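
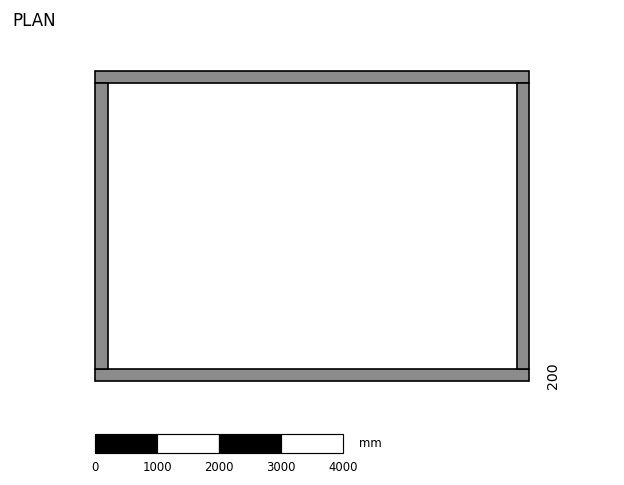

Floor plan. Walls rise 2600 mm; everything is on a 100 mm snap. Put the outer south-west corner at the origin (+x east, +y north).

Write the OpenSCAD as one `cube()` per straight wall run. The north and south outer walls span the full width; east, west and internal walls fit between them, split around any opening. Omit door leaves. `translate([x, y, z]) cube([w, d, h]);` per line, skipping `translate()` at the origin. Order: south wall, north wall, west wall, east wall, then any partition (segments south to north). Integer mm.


cube([7000, 200, 2600]);
translate([0, 4800, 0]) cube([7000, 200, 2600]);
translate([0, 200, 0]) cube([200, 4600, 2600]);
translate([6800, 200, 0]) cube([200, 4600, 2600]);


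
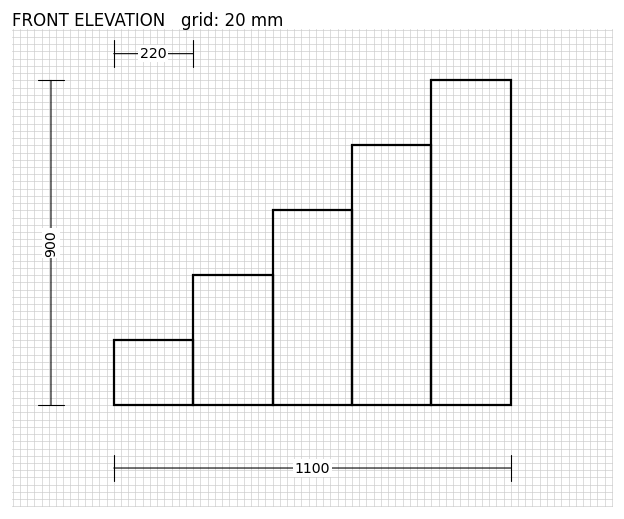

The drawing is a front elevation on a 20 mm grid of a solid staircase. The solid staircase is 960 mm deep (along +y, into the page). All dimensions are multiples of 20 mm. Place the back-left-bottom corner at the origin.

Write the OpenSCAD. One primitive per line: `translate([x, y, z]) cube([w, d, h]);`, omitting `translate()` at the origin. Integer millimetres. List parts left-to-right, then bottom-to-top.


cube([220, 960, 180]);
translate([220, 0, 0]) cube([220, 960, 360]);
translate([440, 0, 0]) cube([220, 960, 540]);
translate([660, 0, 0]) cube([220, 960, 720]);
translate([880, 0, 0]) cube([220, 960, 900]);


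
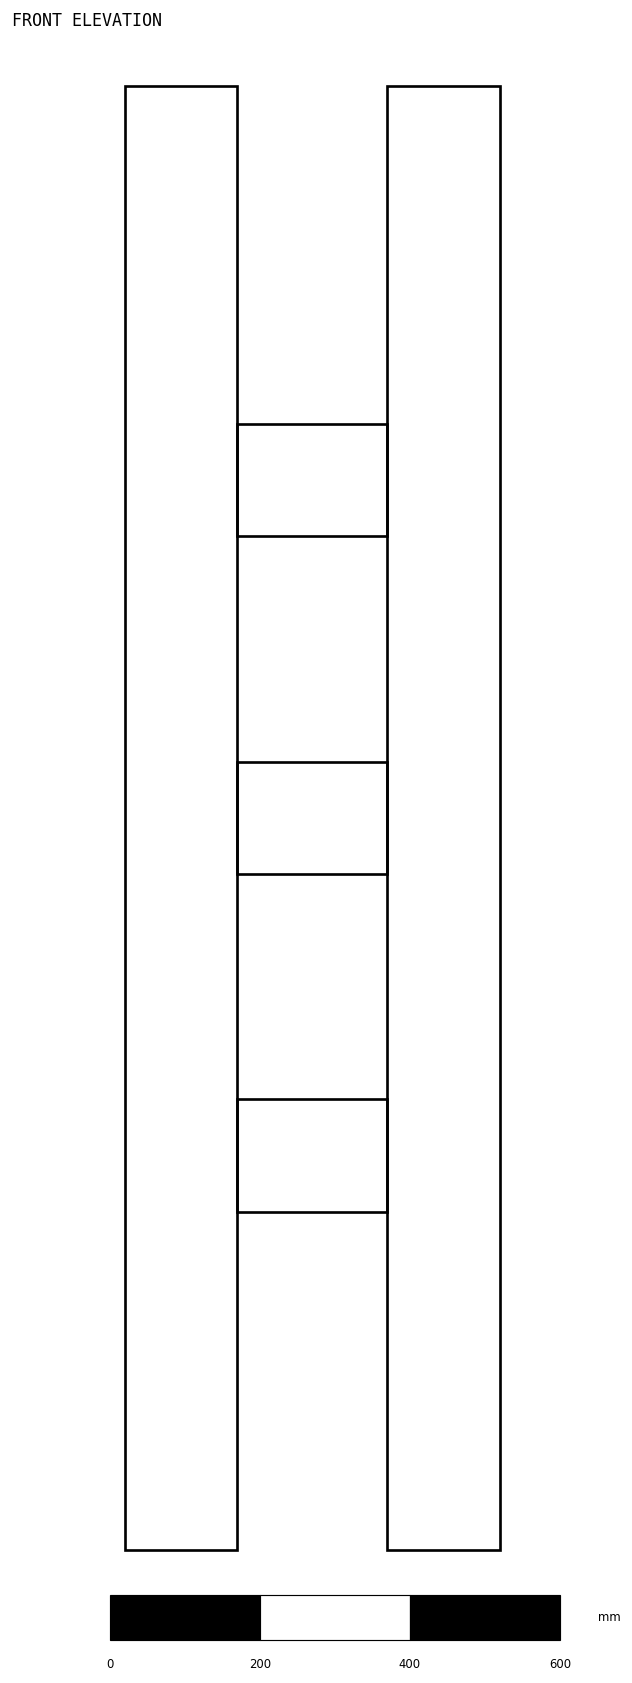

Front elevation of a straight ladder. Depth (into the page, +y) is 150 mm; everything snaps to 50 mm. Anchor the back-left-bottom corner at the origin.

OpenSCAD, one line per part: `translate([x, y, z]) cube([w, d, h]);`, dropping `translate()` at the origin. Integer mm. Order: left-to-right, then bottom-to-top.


cube([150, 150, 1950]);
translate([150, 0, 450]) cube([200, 150, 150]);
translate([150, 0, 900]) cube([200, 150, 150]);
translate([150, 0, 1350]) cube([200, 150, 150]);
translate([350, 0, 0]) cube([150, 150, 1950]);


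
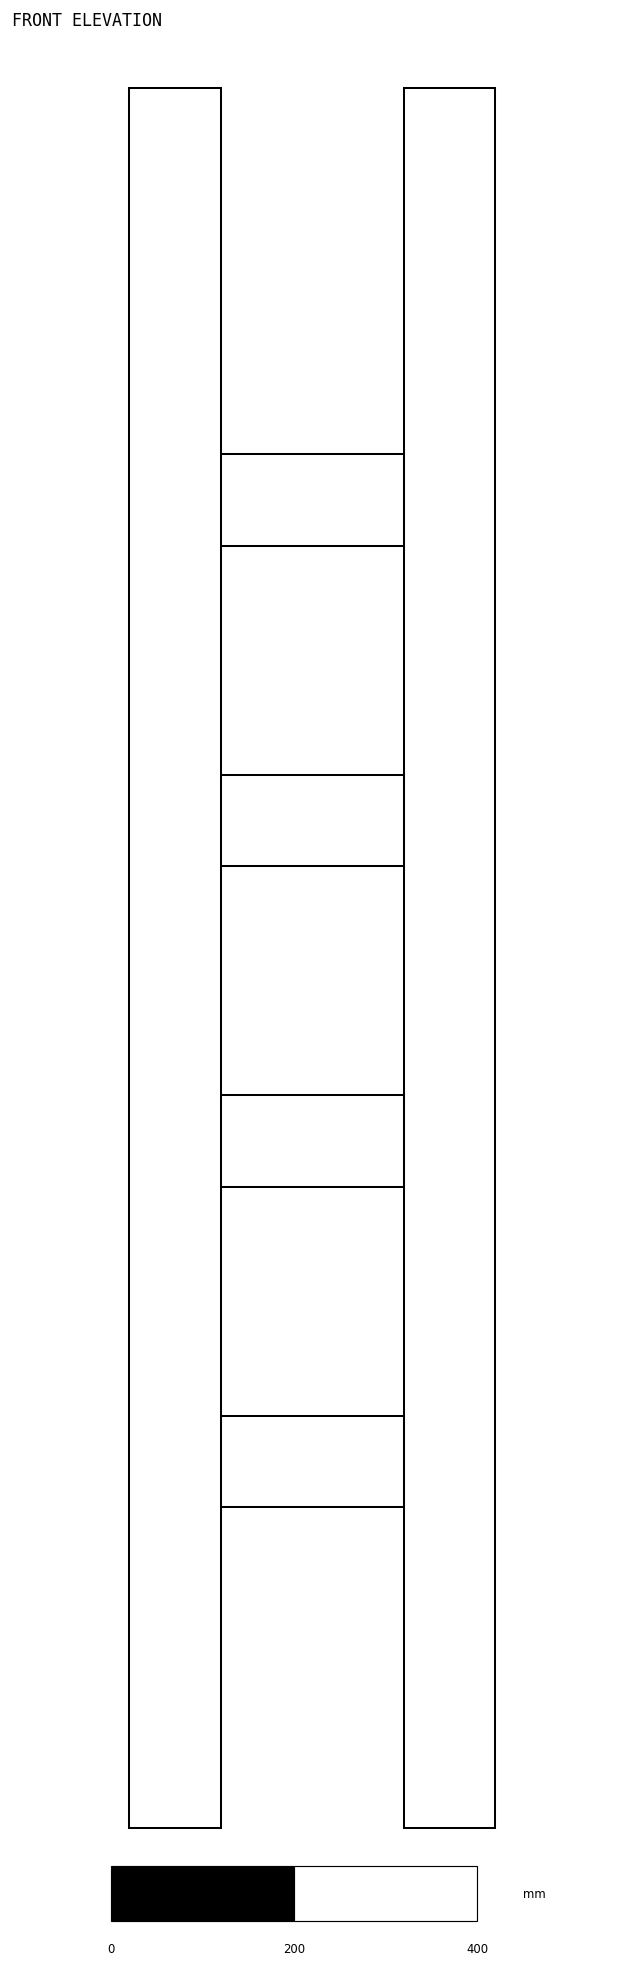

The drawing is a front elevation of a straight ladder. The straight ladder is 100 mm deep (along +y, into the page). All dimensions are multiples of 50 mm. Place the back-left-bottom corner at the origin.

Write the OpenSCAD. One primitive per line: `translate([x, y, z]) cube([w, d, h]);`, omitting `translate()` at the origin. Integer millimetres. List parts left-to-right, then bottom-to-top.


cube([100, 100, 1900]);
translate([100, 0, 350]) cube([200, 100, 100]);
translate([100, 0, 700]) cube([200, 100, 100]);
translate([100, 0, 1050]) cube([200, 100, 100]);
translate([100, 0, 1400]) cube([200, 100, 100]);
translate([300, 0, 0]) cube([100, 100, 1900]);


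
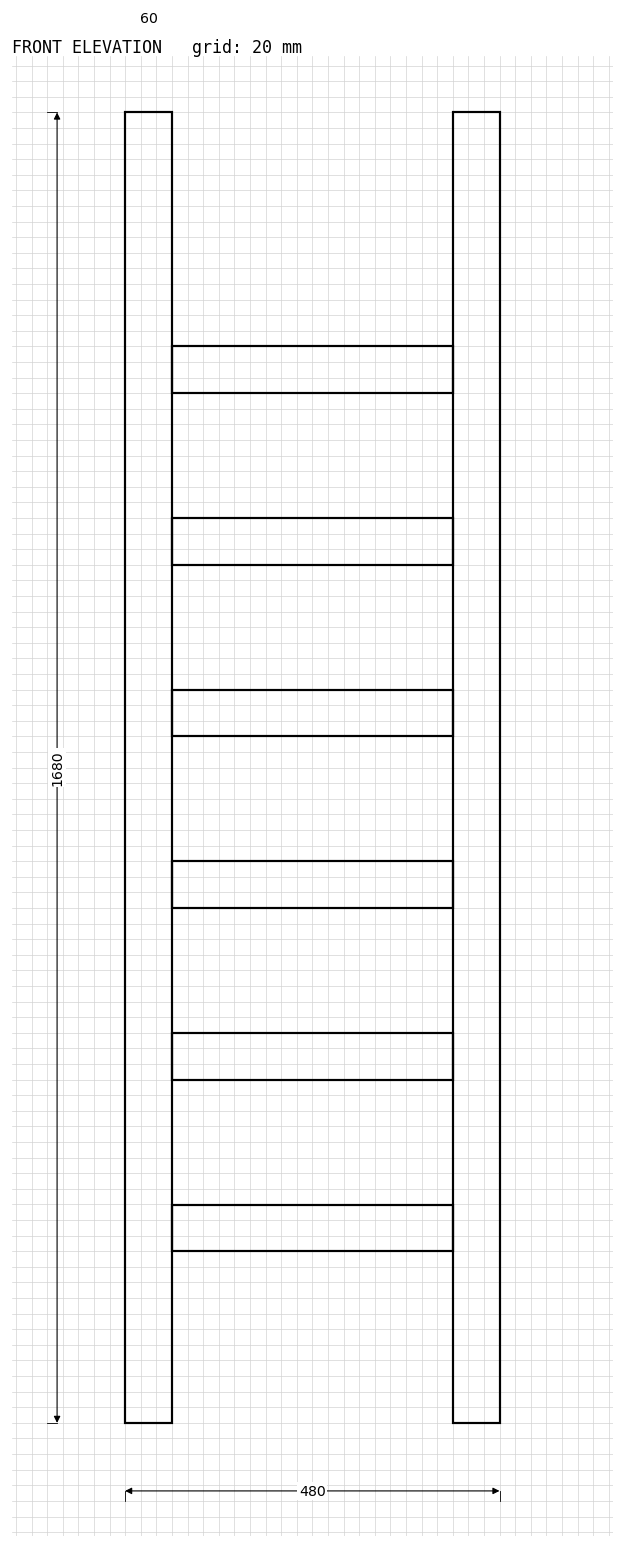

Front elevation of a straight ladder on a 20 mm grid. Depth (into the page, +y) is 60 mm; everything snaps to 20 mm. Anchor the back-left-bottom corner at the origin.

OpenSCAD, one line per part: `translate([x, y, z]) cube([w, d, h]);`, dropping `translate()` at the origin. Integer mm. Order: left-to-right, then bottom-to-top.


cube([60, 60, 1680]);
translate([60, 0, 220]) cube([360, 60, 60]);
translate([60, 0, 440]) cube([360, 60, 60]);
translate([60, 0, 660]) cube([360, 60, 60]);
translate([60, 0, 880]) cube([360, 60, 60]);
translate([60, 0, 1100]) cube([360, 60, 60]);
translate([60, 0, 1320]) cube([360, 60, 60]);
translate([420, 0, 0]) cube([60, 60, 1680]);


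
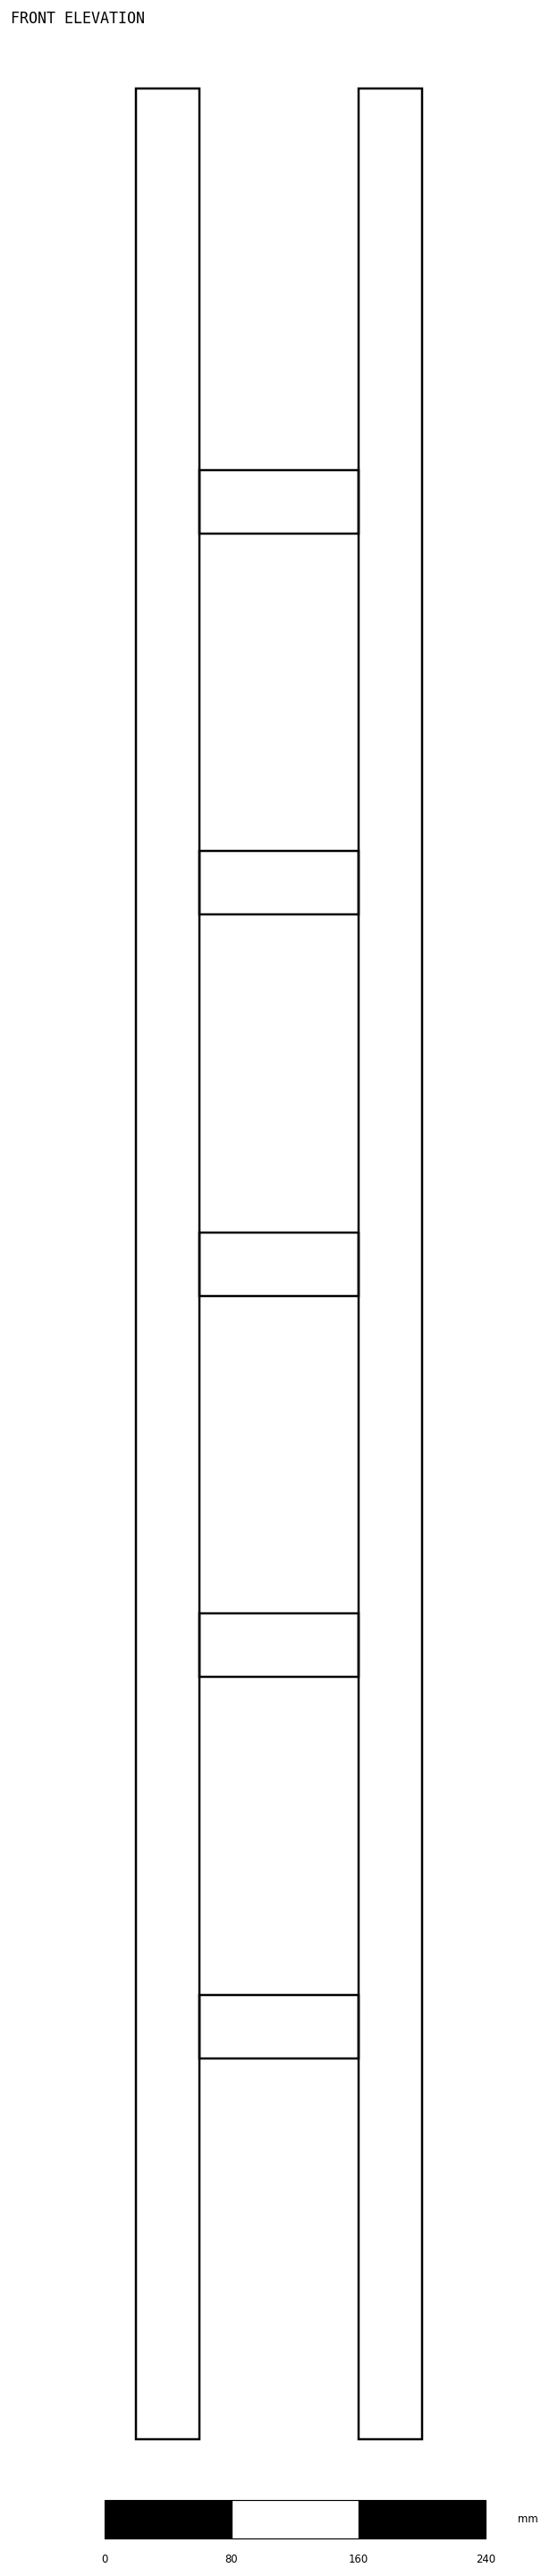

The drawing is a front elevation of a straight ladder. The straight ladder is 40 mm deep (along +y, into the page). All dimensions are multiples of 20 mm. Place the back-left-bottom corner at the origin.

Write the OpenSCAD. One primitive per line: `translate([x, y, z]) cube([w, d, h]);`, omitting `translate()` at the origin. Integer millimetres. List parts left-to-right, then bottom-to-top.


cube([40, 40, 1480]);
translate([40, 0, 240]) cube([100, 40, 40]);
translate([40, 0, 480]) cube([100, 40, 40]);
translate([40, 0, 720]) cube([100, 40, 40]);
translate([40, 0, 960]) cube([100, 40, 40]);
translate([40, 0, 1200]) cube([100, 40, 40]);
translate([140, 0, 0]) cube([40, 40, 1480]);


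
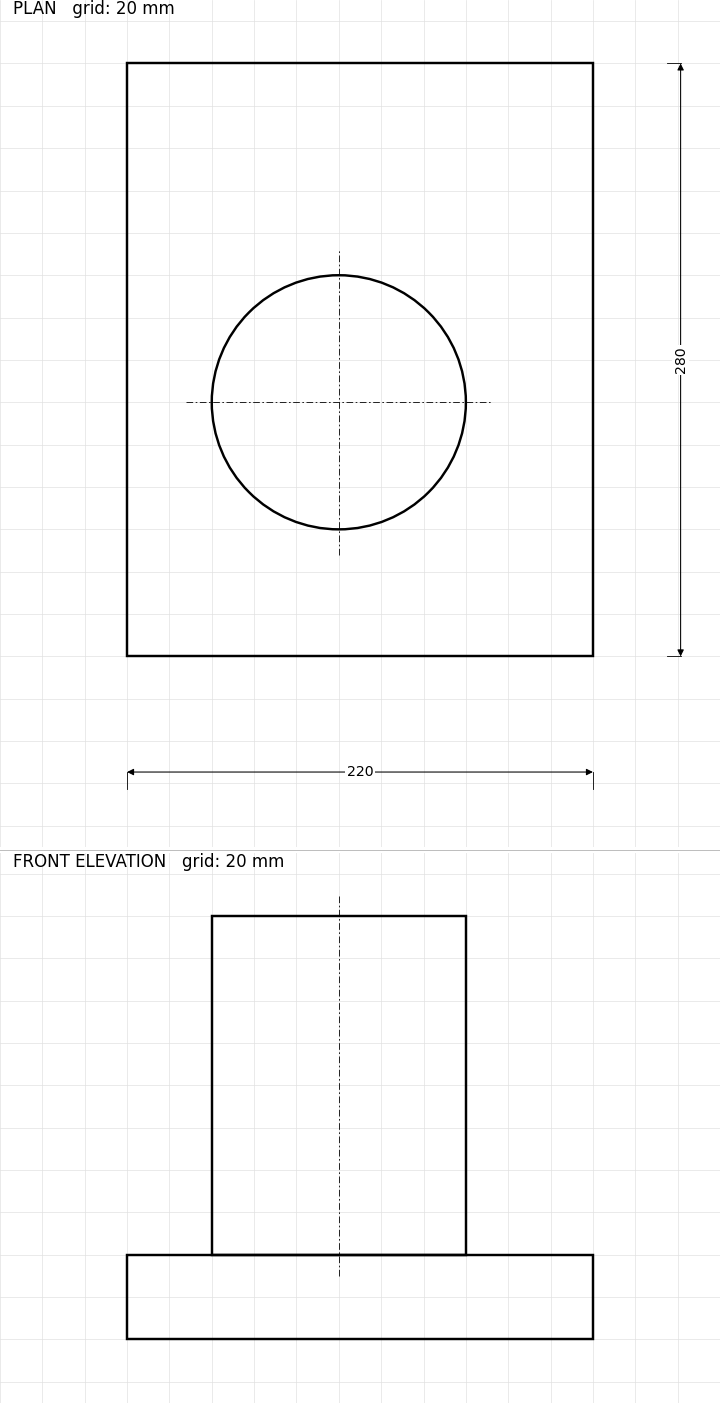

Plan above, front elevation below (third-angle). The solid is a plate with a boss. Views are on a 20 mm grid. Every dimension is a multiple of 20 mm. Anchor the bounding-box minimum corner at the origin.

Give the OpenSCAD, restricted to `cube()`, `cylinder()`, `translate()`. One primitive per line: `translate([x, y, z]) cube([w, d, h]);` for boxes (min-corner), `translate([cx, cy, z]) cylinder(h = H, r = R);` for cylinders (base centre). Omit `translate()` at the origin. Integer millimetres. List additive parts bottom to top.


cube([220, 280, 40]);
translate([100, 120, 40]) cylinder(h = 160, r = 60);


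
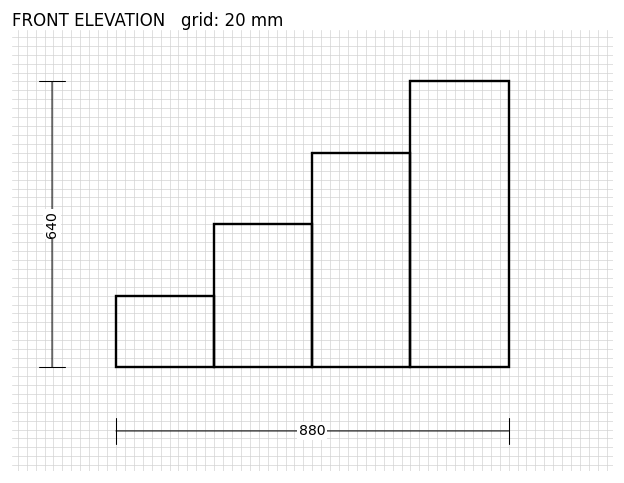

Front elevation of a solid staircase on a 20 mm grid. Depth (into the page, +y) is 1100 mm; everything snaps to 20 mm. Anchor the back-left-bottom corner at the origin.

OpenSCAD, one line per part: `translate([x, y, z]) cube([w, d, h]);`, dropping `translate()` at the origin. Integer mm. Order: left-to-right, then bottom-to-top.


cube([220, 1100, 160]);
translate([220, 0, 0]) cube([220, 1100, 320]);
translate([440, 0, 0]) cube([220, 1100, 480]);
translate([660, 0, 0]) cube([220, 1100, 640]);


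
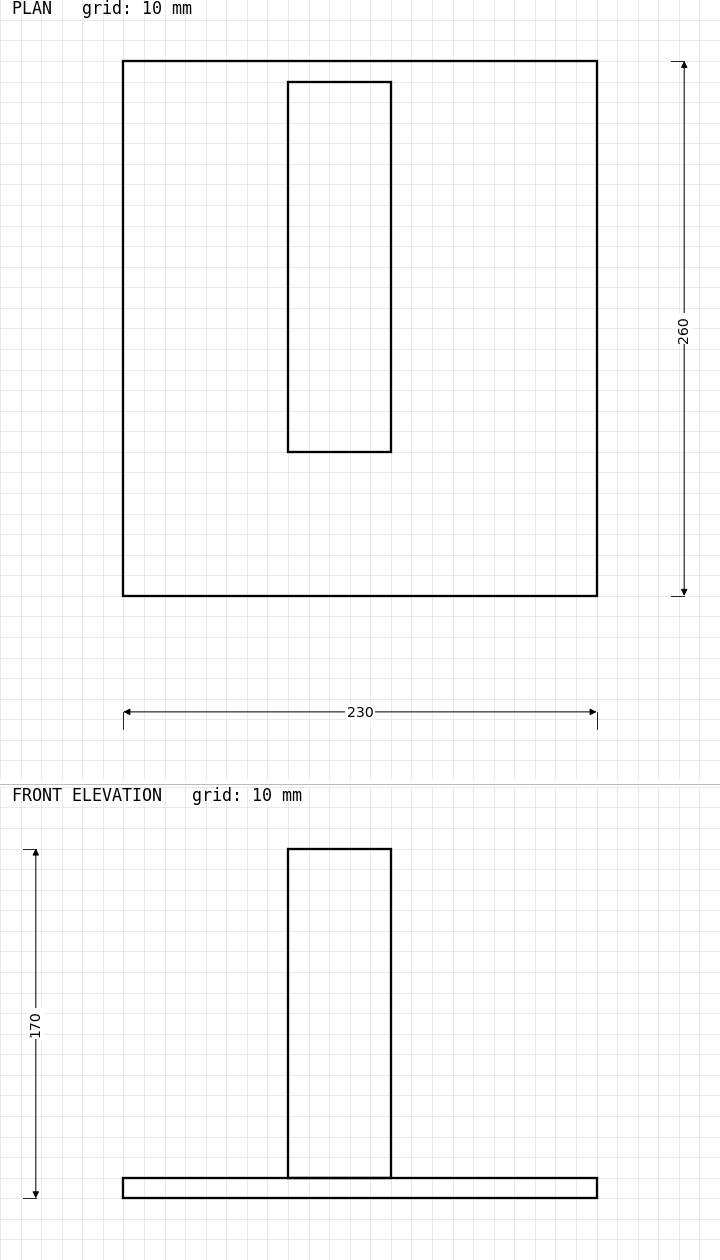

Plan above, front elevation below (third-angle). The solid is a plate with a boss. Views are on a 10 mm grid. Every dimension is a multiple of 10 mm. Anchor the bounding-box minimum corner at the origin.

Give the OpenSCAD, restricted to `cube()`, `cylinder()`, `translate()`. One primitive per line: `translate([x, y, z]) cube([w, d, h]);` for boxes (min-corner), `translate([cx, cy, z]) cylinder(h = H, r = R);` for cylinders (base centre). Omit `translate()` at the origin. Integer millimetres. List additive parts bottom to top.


cube([230, 260, 10]);
translate([80, 70, 10]) cube([50, 180, 160]);


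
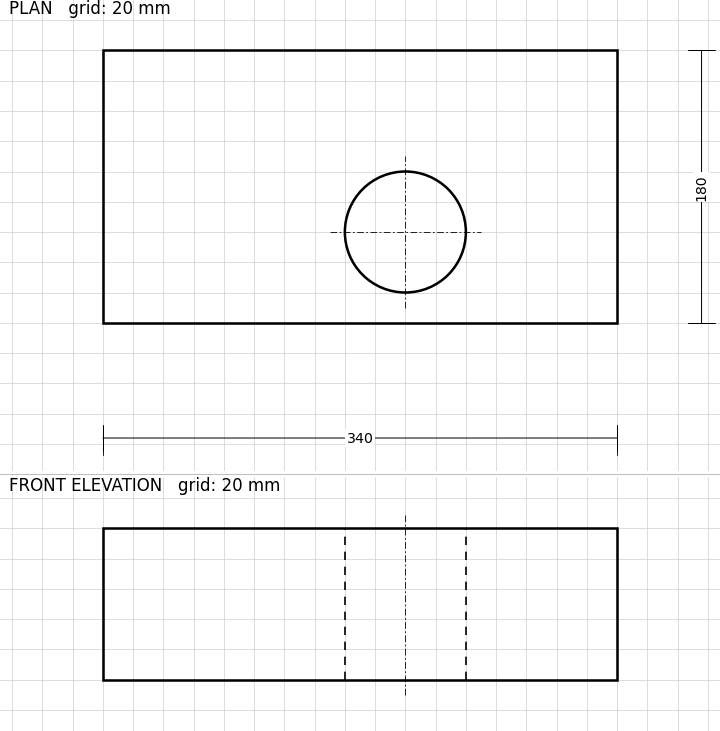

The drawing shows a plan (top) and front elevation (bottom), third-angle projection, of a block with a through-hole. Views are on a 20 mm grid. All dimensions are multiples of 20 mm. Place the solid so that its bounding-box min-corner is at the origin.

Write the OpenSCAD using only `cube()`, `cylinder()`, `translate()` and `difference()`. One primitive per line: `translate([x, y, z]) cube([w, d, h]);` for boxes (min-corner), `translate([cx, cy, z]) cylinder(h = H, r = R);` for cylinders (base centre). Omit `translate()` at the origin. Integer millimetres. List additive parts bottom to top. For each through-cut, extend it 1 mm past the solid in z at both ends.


difference() {
  cube([340, 180, 100]);
  translate([200, 60, -1]) cylinder(h = 102, r = 40);
}


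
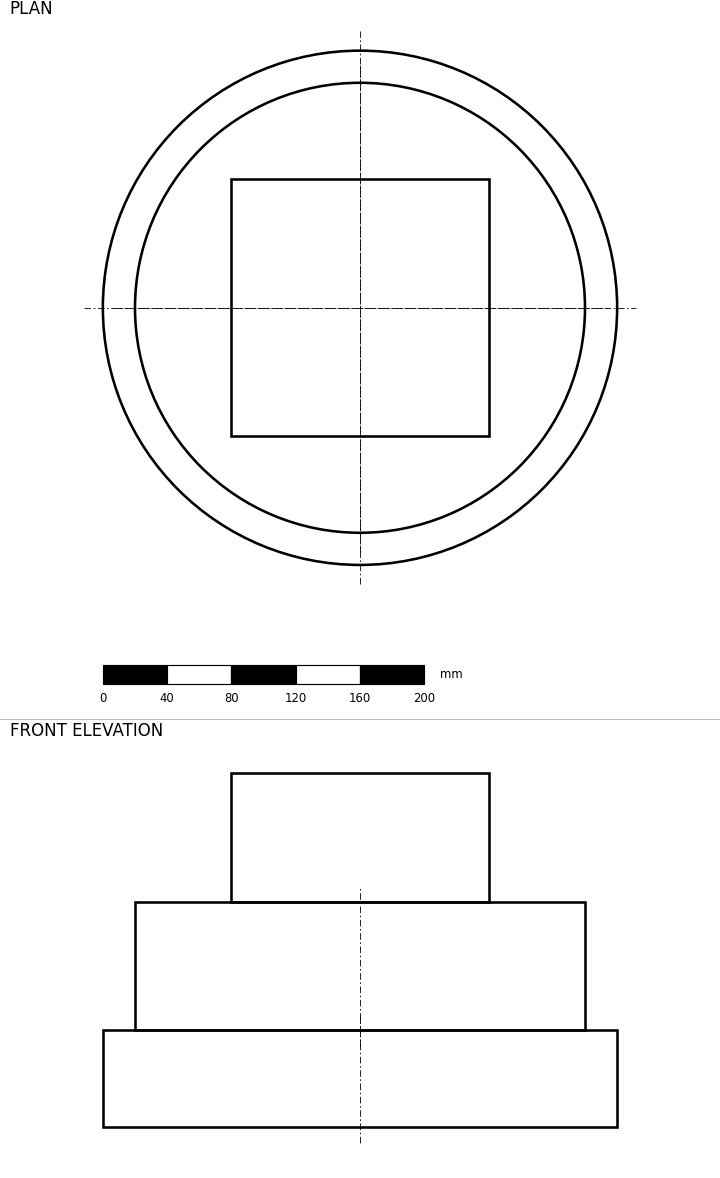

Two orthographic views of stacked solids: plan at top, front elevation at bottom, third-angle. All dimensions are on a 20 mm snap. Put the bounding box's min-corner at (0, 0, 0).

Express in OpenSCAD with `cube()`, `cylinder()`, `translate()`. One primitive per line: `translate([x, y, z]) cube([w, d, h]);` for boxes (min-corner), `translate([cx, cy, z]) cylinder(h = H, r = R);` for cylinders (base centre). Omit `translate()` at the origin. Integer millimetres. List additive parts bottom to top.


translate([160, 160, 0]) cylinder(h = 60, r = 160);
translate([160, 160, 60]) cylinder(h = 80, r = 140);
translate([80, 80, 140]) cube([160, 160, 80]);


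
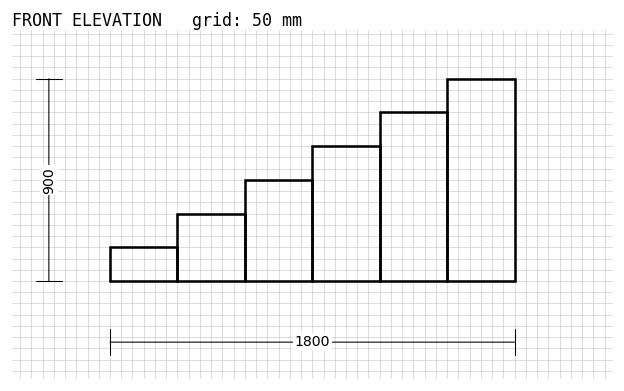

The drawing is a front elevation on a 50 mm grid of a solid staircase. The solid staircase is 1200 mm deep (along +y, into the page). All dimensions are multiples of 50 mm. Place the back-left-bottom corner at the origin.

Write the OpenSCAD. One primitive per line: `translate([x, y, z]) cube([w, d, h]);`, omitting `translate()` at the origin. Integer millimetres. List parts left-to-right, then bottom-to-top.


cube([300, 1200, 150]);
translate([300, 0, 0]) cube([300, 1200, 300]);
translate([600, 0, 0]) cube([300, 1200, 450]);
translate([900, 0, 0]) cube([300, 1200, 600]);
translate([1200, 0, 0]) cube([300, 1200, 750]);
translate([1500, 0, 0]) cube([300, 1200, 900]);


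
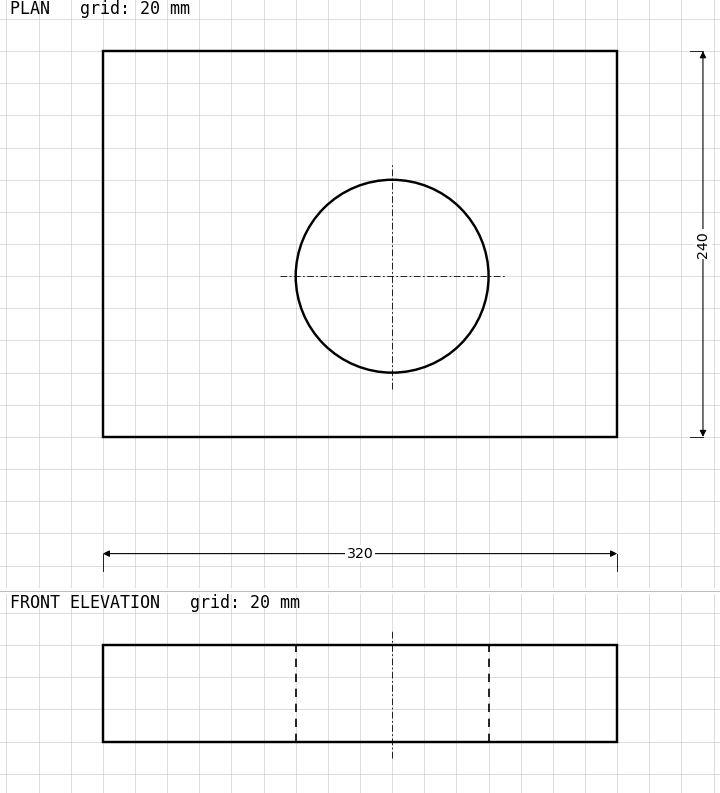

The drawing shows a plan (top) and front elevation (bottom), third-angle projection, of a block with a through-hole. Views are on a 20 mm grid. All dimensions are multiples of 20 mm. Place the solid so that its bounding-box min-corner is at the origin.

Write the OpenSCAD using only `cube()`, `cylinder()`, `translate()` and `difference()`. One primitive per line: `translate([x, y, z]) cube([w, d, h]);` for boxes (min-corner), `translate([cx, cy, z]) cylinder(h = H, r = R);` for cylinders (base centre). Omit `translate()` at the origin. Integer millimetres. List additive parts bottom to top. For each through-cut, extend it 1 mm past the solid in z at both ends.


difference() {
  cube([320, 240, 60]);
  translate([180, 100, -1]) cylinder(h = 62, r = 60);
}


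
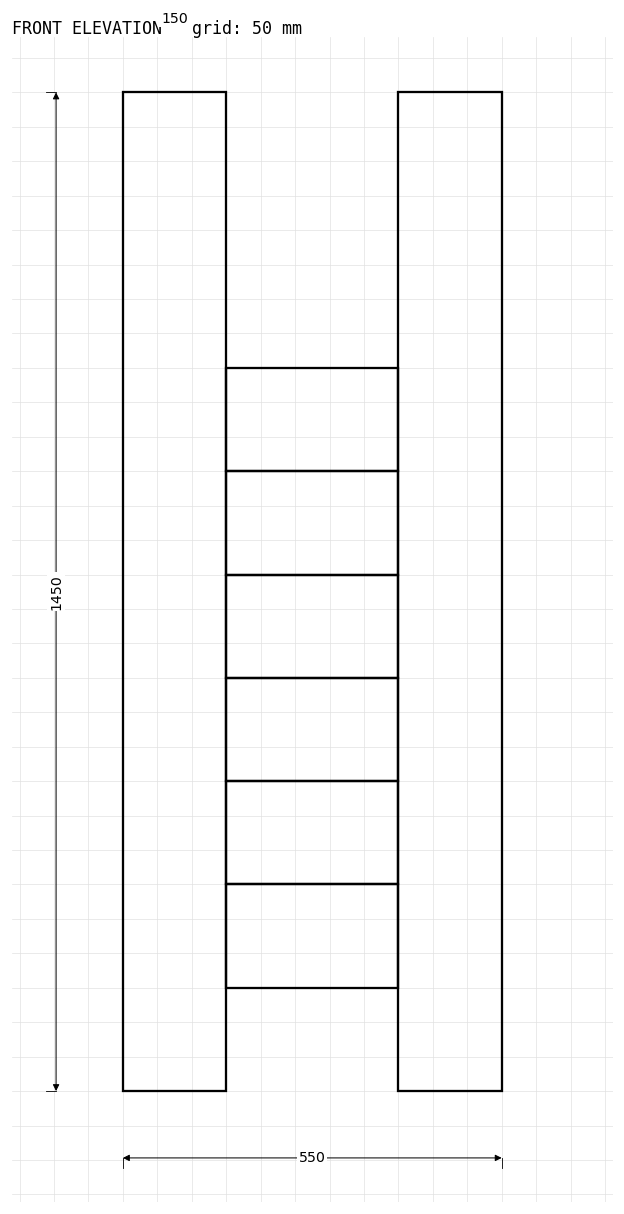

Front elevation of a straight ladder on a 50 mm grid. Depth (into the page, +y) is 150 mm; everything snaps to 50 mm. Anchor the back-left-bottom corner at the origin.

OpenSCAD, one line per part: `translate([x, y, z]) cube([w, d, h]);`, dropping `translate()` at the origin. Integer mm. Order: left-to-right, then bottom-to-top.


cube([150, 150, 1450]);
translate([150, 0, 150]) cube([250, 150, 150]);
translate([150, 0, 300]) cube([250, 150, 150]);
translate([150, 0, 450]) cube([250, 150, 150]);
translate([150, 0, 600]) cube([250, 150, 150]);
translate([150, 0, 750]) cube([250, 150, 150]);
translate([150, 0, 900]) cube([250, 150, 150]);
translate([400, 0, 0]) cube([150, 150, 1450]);


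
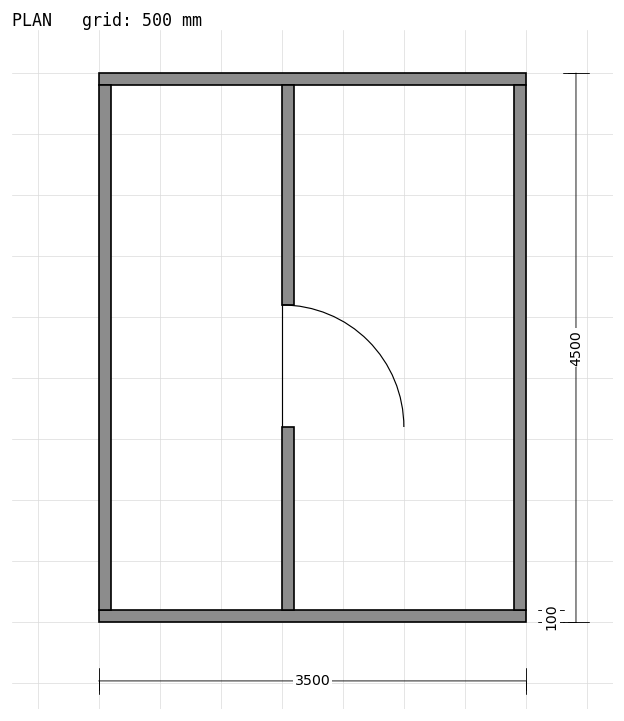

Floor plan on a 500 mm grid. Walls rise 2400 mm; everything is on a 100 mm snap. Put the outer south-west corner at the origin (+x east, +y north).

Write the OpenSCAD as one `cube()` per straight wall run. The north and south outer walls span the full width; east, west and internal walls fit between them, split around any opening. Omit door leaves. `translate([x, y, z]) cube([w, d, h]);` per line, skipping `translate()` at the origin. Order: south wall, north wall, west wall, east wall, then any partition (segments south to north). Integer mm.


cube([3500, 100, 2400]);
translate([0, 4400, 0]) cube([3500, 100, 2400]);
translate([0, 100, 0]) cube([100, 4300, 2400]);
translate([3400, 100, 0]) cube([100, 4300, 2400]);
translate([1500, 100, 0]) cube([100, 1500, 2400]);
translate([1500, 2600, 0]) cube([100, 1800, 2400]);


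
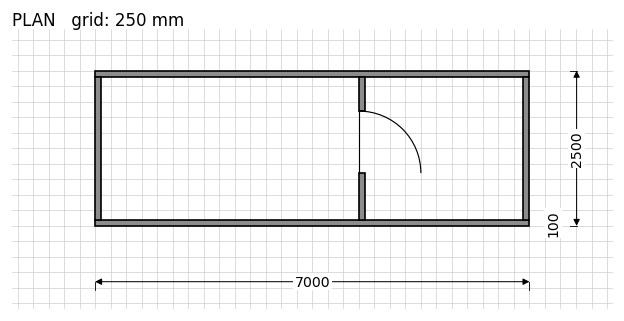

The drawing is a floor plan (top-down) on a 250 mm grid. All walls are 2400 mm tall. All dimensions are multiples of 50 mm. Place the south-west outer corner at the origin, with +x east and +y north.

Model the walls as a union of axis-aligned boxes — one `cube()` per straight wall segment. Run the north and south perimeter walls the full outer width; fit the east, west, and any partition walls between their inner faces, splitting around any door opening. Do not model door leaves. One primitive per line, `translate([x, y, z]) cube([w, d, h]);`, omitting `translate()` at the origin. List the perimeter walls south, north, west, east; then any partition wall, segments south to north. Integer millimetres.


cube([7000, 100, 2400]);
translate([0, 2400, 0]) cube([7000, 100, 2400]);
translate([0, 100, 0]) cube([100, 2300, 2400]);
translate([6900, 100, 0]) cube([100, 2300, 2400]);
translate([4250, 100, 0]) cube([100, 750, 2400]);
translate([4250, 1850, 0]) cube([100, 550, 2400]);


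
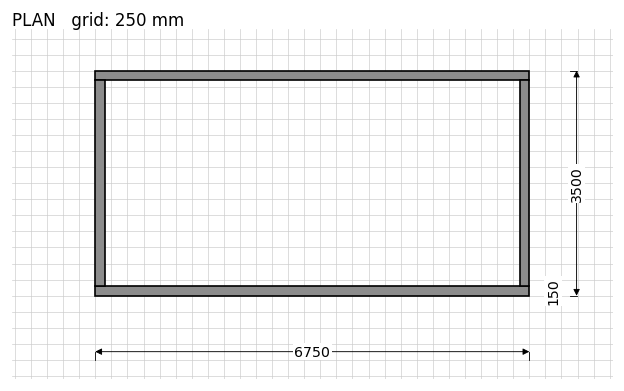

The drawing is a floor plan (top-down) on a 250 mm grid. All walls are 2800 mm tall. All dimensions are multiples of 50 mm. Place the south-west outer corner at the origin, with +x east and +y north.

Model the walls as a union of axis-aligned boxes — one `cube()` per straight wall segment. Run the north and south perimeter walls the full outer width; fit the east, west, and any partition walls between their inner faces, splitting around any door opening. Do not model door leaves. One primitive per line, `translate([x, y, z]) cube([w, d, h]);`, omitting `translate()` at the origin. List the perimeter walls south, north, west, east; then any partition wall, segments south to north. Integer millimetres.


cube([6750, 150, 2800]);
translate([0, 3350, 0]) cube([6750, 150, 2800]);
translate([0, 150, 0]) cube([150, 3200, 2800]);
translate([6600, 150, 0]) cube([150, 3200, 2800]);


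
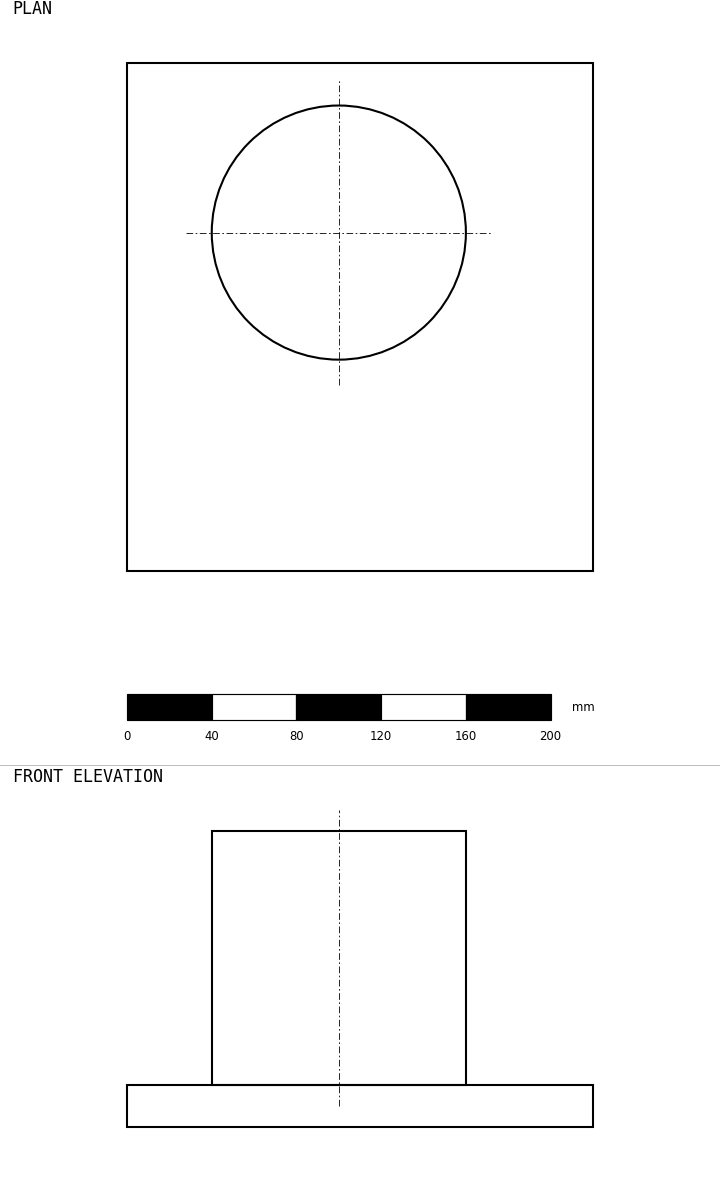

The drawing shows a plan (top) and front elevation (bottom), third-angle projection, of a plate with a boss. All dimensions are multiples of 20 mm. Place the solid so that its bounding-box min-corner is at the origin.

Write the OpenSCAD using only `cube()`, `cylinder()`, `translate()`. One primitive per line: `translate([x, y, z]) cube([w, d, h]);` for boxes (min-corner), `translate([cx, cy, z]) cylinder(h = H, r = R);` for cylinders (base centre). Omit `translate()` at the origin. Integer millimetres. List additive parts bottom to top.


cube([220, 240, 20]);
translate([100, 160, 20]) cylinder(h = 120, r = 60);


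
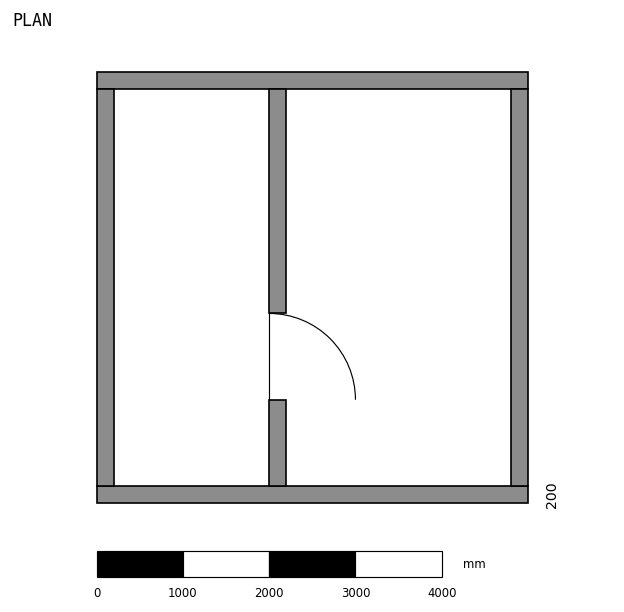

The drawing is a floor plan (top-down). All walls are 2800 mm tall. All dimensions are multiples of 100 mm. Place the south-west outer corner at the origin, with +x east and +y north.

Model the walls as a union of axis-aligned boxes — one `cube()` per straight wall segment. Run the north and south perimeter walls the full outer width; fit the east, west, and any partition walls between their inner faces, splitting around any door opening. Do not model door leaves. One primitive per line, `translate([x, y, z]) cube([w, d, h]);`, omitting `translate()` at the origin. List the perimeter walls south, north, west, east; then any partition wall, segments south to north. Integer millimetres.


cube([5000, 200, 2800]);
translate([0, 4800, 0]) cube([5000, 200, 2800]);
translate([0, 200, 0]) cube([200, 4600, 2800]);
translate([4800, 200, 0]) cube([200, 4600, 2800]);
translate([2000, 200, 0]) cube([200, 1000, 2800]);
translate([2000, 2200, 0]) cube([200, 2600, 2800]);


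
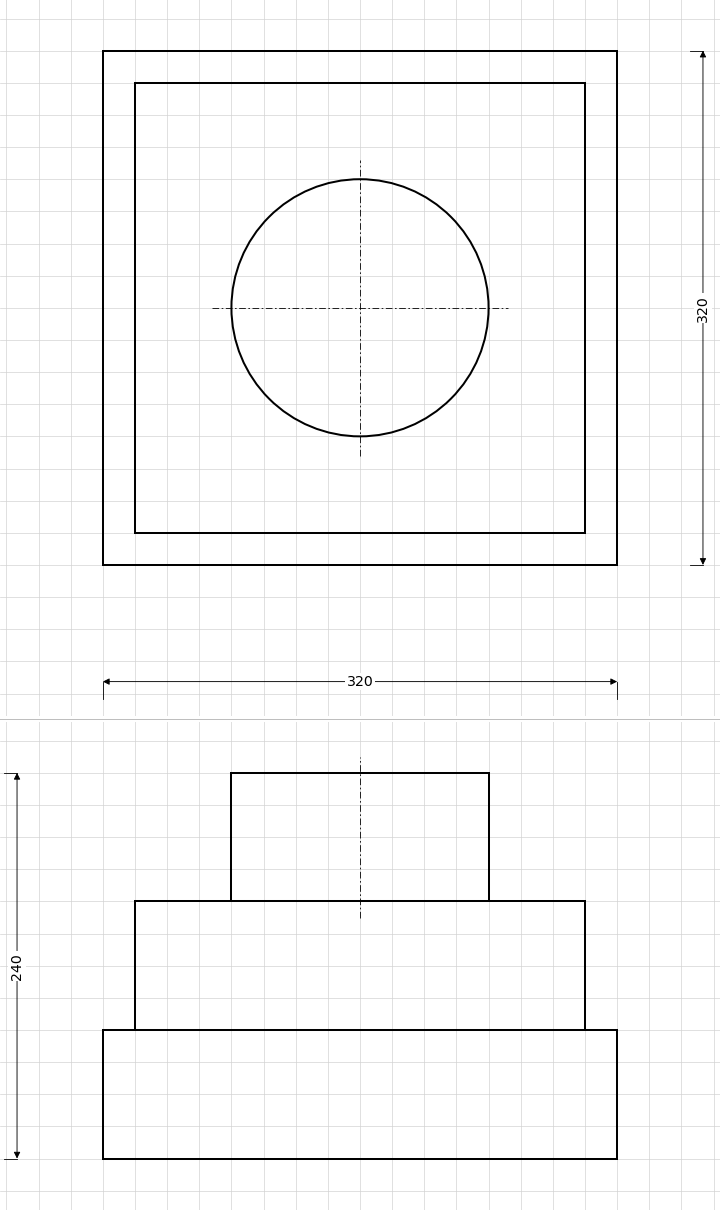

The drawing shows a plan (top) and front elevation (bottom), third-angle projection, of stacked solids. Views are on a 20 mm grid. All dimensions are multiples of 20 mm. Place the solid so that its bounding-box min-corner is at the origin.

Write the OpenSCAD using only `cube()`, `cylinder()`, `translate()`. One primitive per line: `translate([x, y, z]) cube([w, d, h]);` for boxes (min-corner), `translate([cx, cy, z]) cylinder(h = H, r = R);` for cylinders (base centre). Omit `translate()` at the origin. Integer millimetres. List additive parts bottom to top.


cube([320, 320, 80]);
translate([20, 20, 80]) cube([280, 280, 80]);
translate([160, 160, 160]) cylinder(h = 80, r = 80);


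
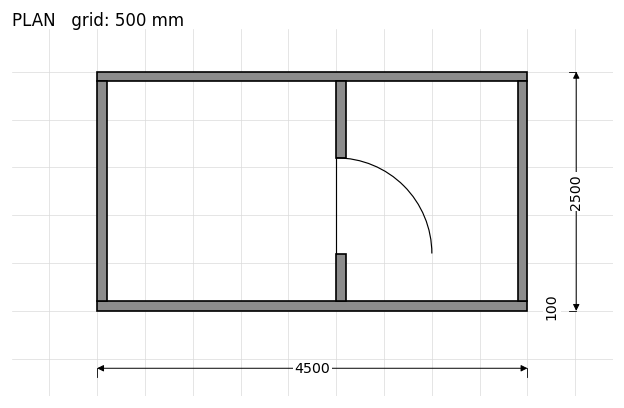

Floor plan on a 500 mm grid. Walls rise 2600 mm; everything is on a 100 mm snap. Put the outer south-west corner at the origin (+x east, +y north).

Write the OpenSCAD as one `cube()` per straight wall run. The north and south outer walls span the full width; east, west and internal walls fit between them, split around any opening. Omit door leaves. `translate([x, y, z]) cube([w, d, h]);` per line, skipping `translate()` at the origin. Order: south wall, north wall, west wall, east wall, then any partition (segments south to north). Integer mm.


cube([4500, 100, 2600]);
translate([0, 2400, 0]) cube([4500, 100, 2600]);
translate([0, 100, 0]) cube([100, 2300, 2600]);
translate([4400, 100, 0]) cube([100, 2300, 2600]);
translate([2500, 100, 0]) cube([100, 500, 2600]);
translate([2500, 1600, 0]) cube([100, 800, 2600]);


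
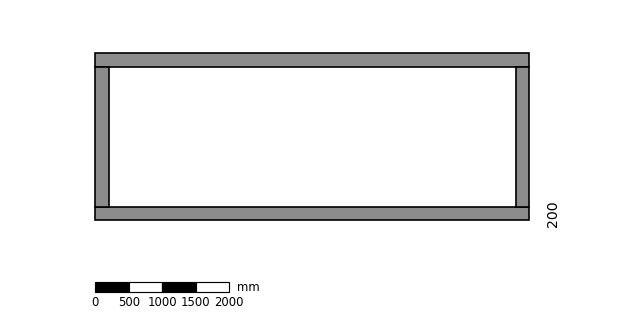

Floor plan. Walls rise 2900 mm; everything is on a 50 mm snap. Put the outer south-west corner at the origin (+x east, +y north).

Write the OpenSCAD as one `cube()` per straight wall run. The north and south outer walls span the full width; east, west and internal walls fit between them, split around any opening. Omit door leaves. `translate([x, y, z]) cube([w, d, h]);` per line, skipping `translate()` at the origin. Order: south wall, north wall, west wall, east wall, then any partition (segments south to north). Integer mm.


cube([6500, 200, 2900]);
translate([0, 2300, 0]) cube([6500, 200, 2900]);
translate([0, 200, 0]) cube([200, 2100, 2900]);
translate([6300, 200, 0]) cube([200, 2100, 2900]);


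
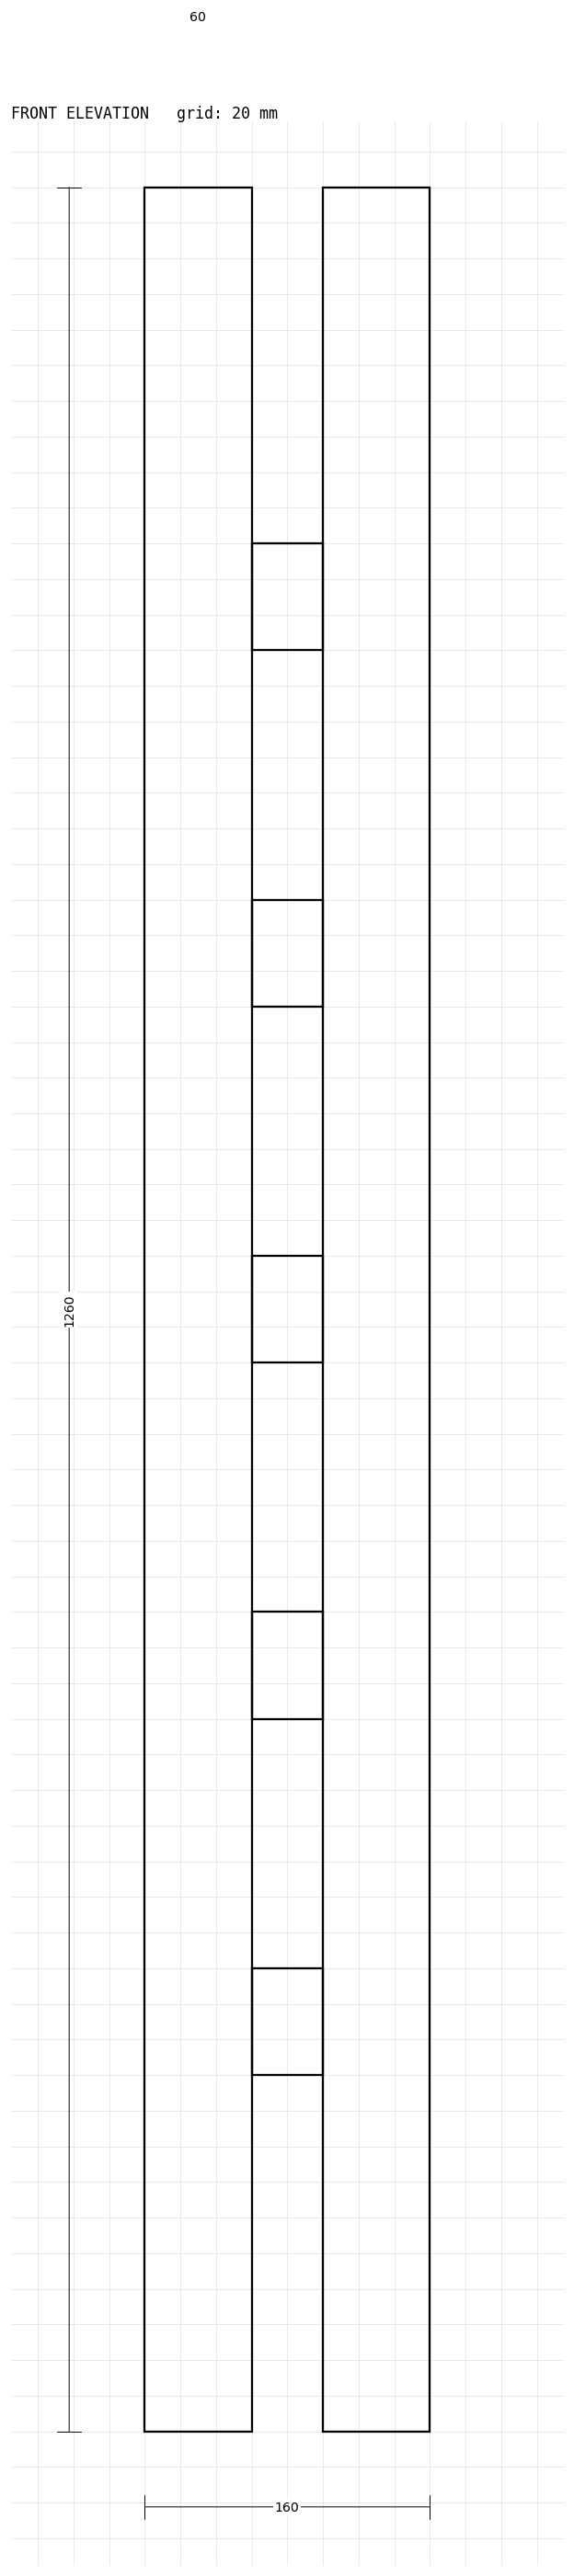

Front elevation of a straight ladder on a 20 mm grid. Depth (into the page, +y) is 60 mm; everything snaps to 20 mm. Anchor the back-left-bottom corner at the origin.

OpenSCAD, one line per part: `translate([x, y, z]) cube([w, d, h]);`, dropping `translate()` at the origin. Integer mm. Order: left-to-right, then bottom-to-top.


cube([60, 60, 1260]);
translate([60, 0, 200]) cube([40, 60, 60]);
translate([60, 0, 400]) cube([40, 60, 60]);
translate([60, 0, 600]) cube([40, 60, 60]);
translate([60, 0, 800]) cube([40, 60, 60]);
translate([60, 0, 1000]) cube([40, 60, 60]);
translate([100, 0, 0]) cube([60, 60, 1260]);


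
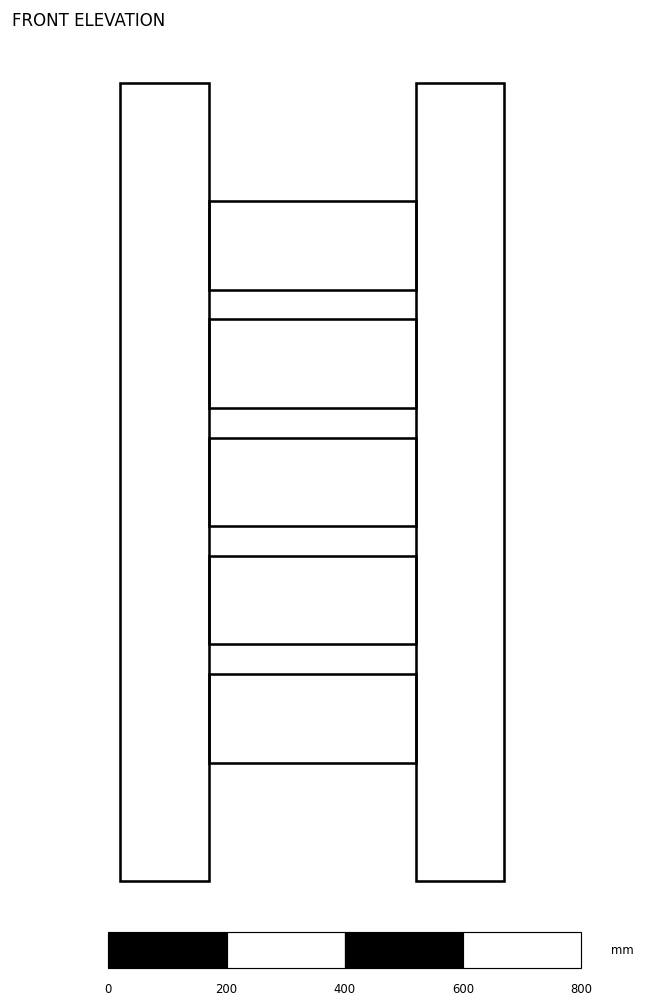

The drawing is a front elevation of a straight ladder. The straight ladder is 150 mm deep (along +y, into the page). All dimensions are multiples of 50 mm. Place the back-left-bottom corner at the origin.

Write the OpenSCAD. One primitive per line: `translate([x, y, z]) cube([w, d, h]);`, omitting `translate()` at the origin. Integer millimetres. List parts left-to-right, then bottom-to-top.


cube([150, 150, 1350]);
translate([150, 0, 200]) cube([350, 150, 150]);
translate([150, 0, 400]) cube([350, 150, 150]);
translate([150, 0, 600]) cube([350, 150, 150]);
translate([150, 0, 800]) cube([350, 150, 150]);
translate([150, 0, 1000]) cube([350, 150, 150]);
translate([500, 0, 0]) cube([150, 150, 1350]);


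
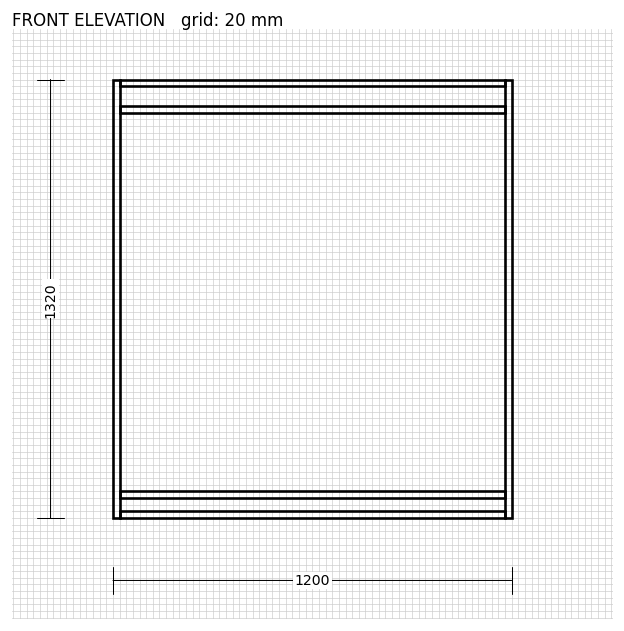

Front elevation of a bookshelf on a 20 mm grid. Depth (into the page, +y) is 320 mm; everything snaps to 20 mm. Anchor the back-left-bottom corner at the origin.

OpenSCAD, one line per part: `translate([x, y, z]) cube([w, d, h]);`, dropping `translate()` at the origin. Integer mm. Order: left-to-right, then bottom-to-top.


cube([20, 320, 1320]);
translate([20, 0, 0]) cube([1160, 320, 20]);
translate([20, 0, 60]) cube([1160, 320, 20]);
translate([20, 0, 1220]) cube([1160, 320, 20]);
translate([20, 0, 1300]) cube([1160, 320, 20]);
translate([1180, 0, 0]) cube([20, 320, 1320]);


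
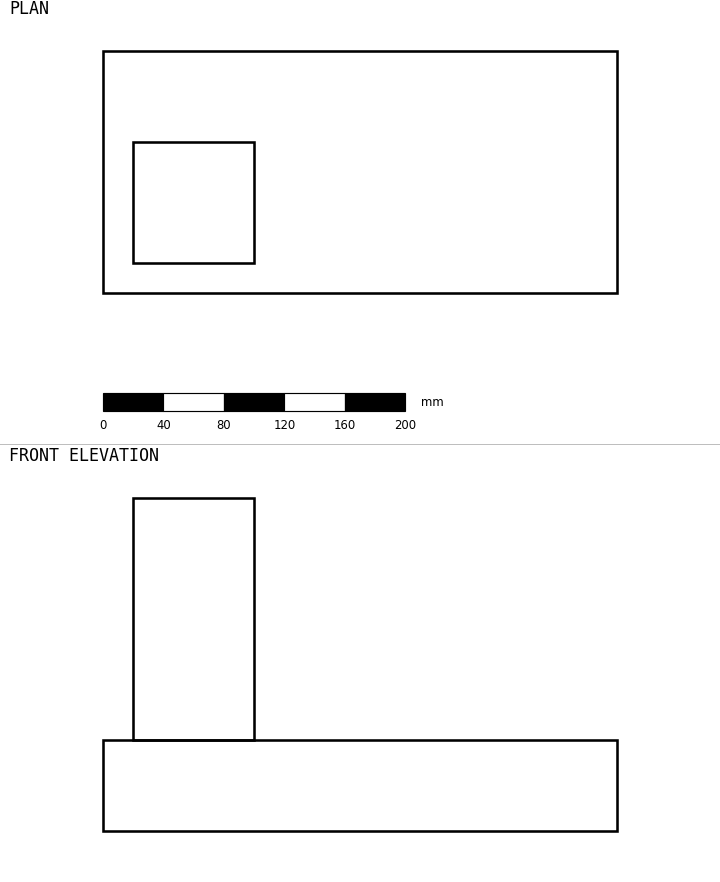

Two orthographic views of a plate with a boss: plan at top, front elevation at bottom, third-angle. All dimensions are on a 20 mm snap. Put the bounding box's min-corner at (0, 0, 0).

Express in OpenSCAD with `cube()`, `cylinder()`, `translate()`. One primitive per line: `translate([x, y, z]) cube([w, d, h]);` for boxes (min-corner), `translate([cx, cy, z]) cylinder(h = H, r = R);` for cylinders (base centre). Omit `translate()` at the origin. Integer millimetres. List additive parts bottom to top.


cube([340, 160, 60]);
translate([20, 20, 60]) cube([80, 80, 160]);


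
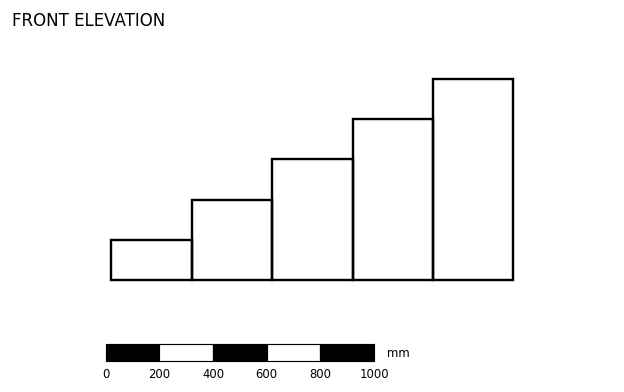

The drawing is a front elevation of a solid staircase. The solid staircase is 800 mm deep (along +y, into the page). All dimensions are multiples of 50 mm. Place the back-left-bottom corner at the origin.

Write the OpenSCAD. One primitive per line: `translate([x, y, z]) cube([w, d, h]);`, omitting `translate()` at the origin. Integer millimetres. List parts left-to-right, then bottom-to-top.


cube([300, 800, 150]);
translate([300, 0, 0]) cube([300, 800, 300]);
translate([600, 0, 0]) cube([300, 800, 450]);
translate([900, 0, 0]) cube([300, 800, 600]);
translate([1200, 0, 0]) cube([300, 800, 750]);


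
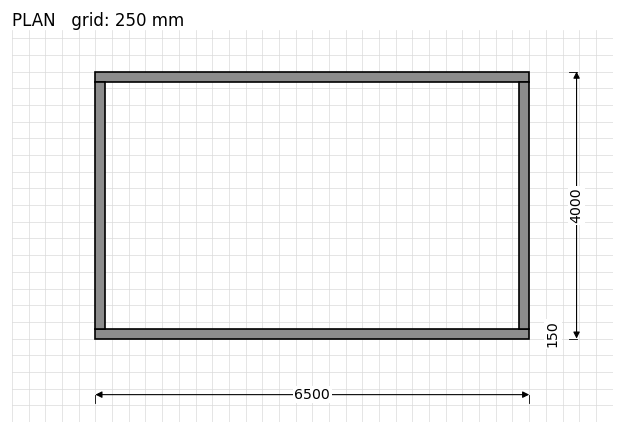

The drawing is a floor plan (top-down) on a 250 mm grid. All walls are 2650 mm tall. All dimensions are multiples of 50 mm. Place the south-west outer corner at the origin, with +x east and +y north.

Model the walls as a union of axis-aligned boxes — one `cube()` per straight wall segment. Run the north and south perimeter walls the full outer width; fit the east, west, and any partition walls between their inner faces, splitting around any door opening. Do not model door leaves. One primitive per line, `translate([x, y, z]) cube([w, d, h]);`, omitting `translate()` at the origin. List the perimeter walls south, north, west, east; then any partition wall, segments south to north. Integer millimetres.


cube([6500, 150, 2650]);
translate([0, 3850, 0]) cube([6500, 150, 2650]);
translate([0, 150, 0]) cube([150, 3700, 2650]);
translate([6350, 150, 0]) cube([150, 3700, 2650]);


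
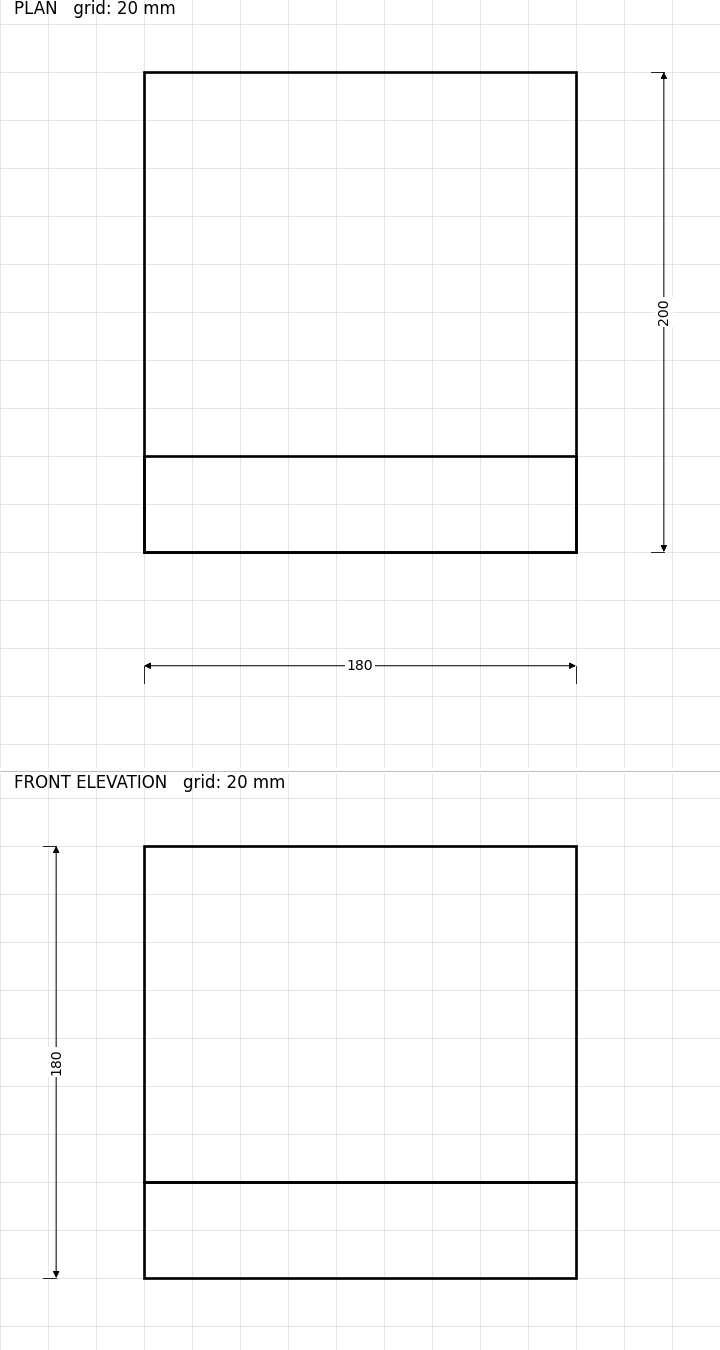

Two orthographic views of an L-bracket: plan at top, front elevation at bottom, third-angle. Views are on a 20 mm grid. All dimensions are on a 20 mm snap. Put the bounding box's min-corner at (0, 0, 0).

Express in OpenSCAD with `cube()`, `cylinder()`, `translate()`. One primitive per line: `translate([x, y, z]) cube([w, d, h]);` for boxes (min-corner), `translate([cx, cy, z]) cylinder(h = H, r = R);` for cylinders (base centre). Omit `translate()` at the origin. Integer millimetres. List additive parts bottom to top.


cube([180, 200, 40]);
translate([0, 0, 40]) cube([180, 40, 140]);


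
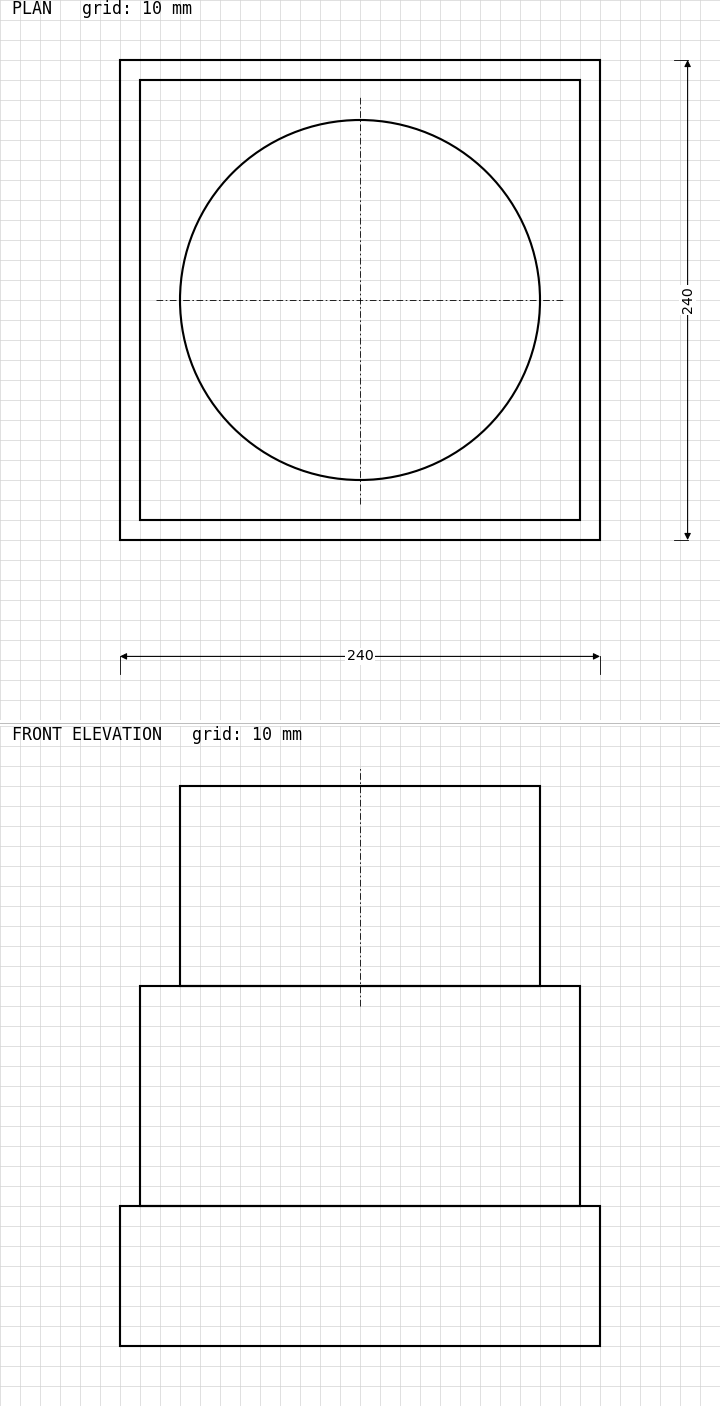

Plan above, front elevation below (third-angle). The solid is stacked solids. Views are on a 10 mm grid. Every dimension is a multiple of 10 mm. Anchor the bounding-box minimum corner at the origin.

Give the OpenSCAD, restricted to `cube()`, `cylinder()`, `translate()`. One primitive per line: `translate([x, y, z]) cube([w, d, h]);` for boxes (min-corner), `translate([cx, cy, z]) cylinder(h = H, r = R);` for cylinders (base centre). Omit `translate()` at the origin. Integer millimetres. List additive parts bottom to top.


cube([240, 240, 70]);
translate([10, 10, 70]) cube([220, 220, 110]);
translate([120, 120, 180]) cylinder(h = 100, r = 90);


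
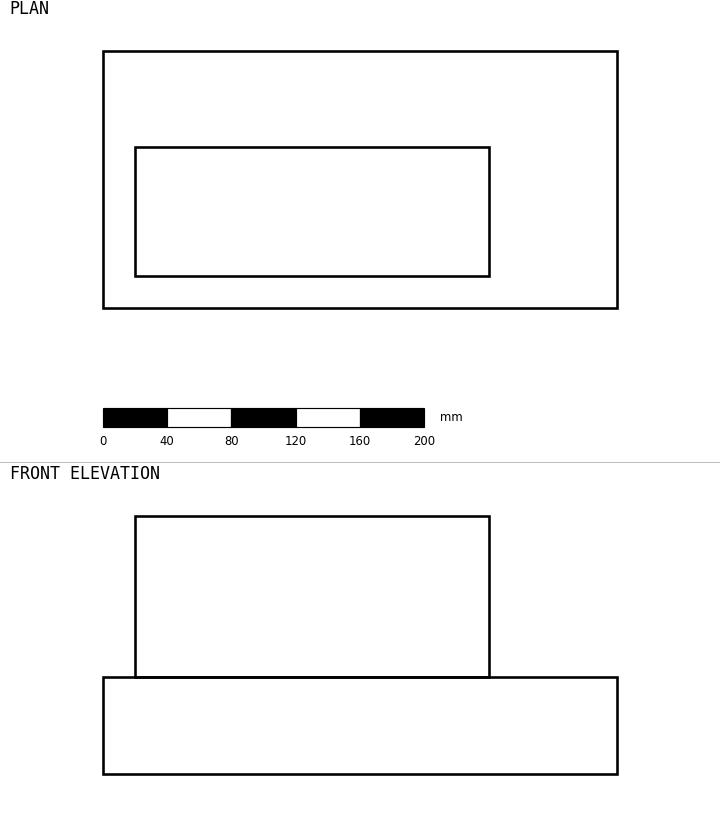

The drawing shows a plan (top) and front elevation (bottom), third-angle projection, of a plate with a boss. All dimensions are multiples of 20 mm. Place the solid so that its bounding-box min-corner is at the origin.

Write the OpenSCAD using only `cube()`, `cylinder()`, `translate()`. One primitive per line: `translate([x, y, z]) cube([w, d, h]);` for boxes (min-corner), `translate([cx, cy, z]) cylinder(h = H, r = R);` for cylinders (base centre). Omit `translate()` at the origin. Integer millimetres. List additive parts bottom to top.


cube([320, 160, 60]);
translate([20, 20, 60]) cube([220, 80, 100]);


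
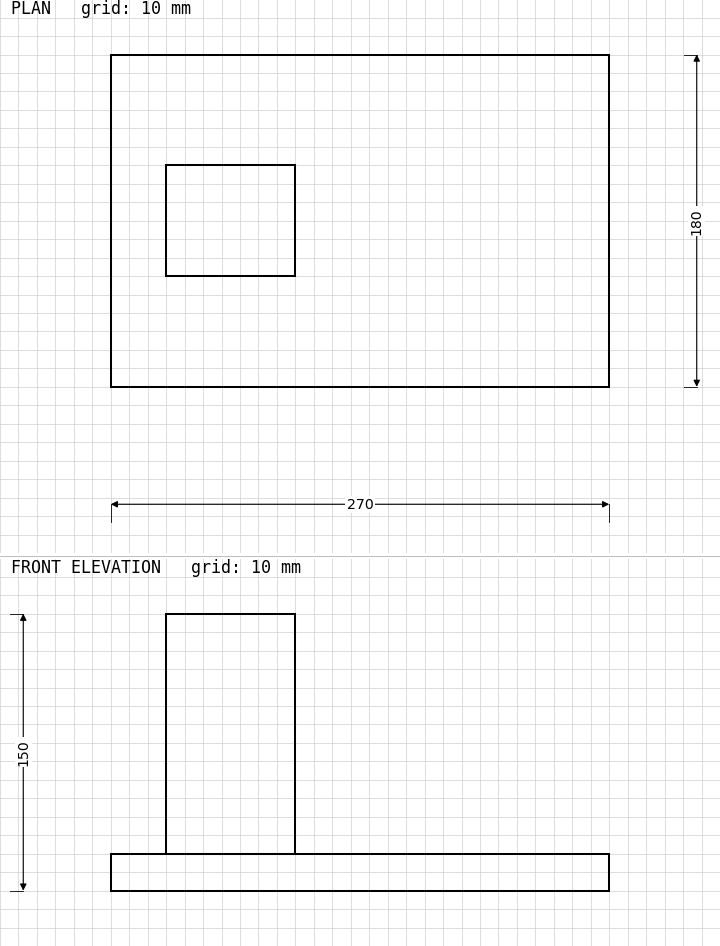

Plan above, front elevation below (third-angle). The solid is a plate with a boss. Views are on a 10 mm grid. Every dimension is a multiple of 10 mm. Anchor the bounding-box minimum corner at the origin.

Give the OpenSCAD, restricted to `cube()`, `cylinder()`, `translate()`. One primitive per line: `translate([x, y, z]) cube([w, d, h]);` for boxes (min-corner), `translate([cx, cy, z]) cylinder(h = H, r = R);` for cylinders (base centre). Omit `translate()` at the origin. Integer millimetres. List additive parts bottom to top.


cube([270, 180, 20]);
translate([30, 60, 20]) cube([70, 60, 130]);


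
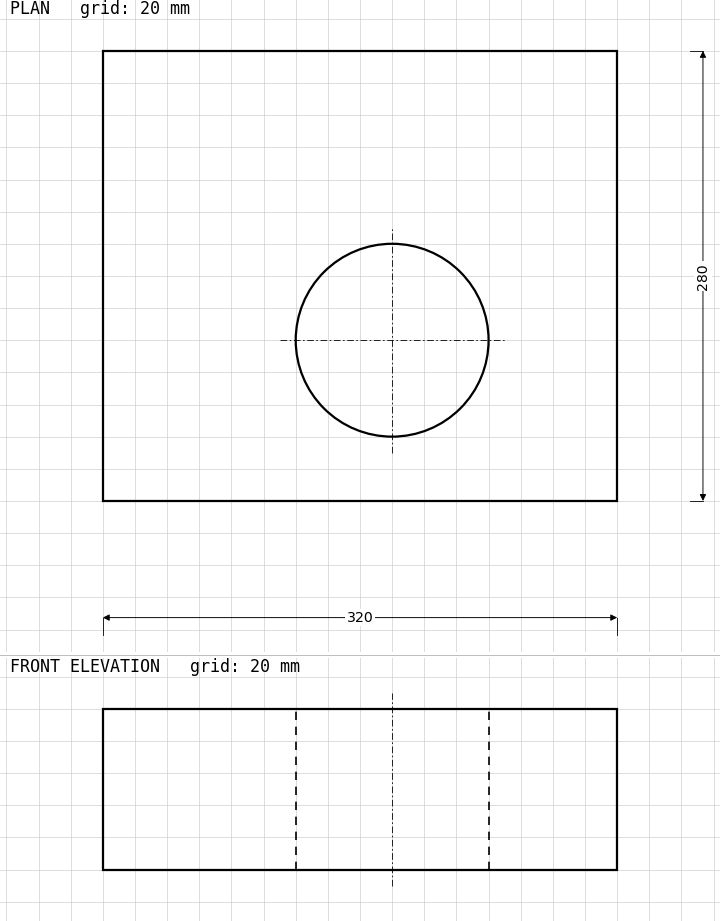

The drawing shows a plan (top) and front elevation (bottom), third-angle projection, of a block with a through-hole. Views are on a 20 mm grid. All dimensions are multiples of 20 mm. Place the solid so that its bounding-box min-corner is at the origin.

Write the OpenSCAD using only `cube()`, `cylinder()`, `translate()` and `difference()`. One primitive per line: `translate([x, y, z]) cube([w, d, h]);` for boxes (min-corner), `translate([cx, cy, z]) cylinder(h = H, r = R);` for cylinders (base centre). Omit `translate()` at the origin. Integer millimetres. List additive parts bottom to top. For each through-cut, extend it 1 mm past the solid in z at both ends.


difference() {
  cube([320, 280, 100]);
  translate([180, 100, -1]) cylinder(h = 102, r = 60);
}


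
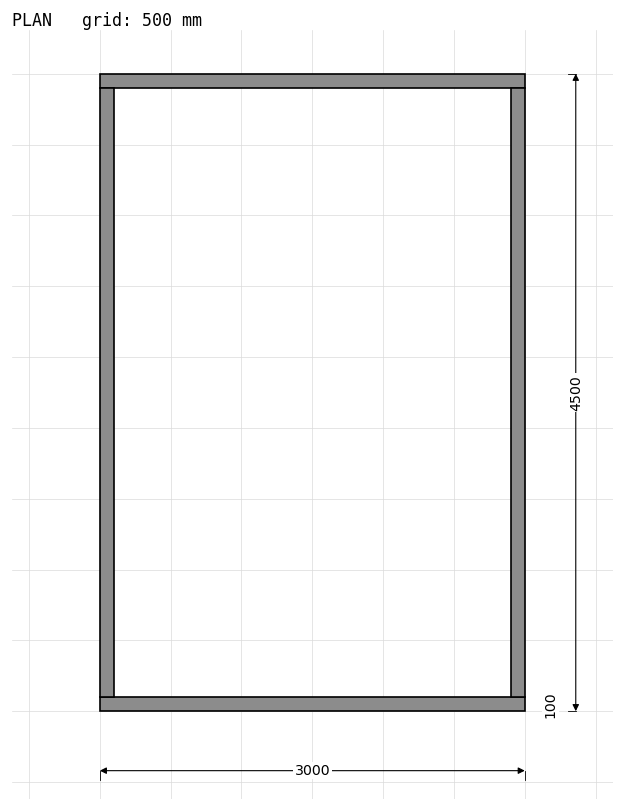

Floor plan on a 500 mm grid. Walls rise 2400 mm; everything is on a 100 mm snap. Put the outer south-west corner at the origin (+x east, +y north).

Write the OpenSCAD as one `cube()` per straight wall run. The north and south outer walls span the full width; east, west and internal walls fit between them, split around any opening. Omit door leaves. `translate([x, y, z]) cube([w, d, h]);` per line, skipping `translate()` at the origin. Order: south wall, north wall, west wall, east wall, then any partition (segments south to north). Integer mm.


cube([3000, 100, 2400]);
translate([0, 4400, 0]) cube([3000, 100, 2400]);
translate([0, 100, 0]) cube([100, 4300, 2400]);
translate([2900, 100, 0]) cube([100, 4300, 2400]);


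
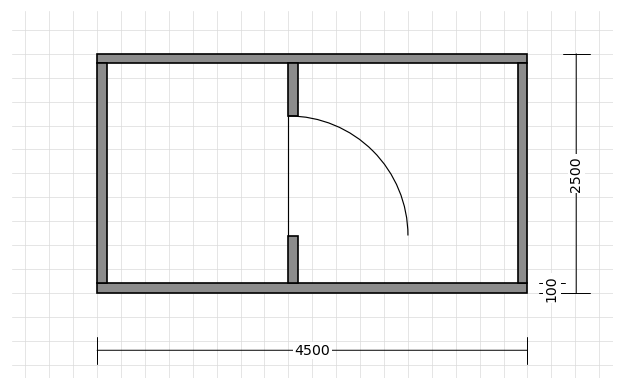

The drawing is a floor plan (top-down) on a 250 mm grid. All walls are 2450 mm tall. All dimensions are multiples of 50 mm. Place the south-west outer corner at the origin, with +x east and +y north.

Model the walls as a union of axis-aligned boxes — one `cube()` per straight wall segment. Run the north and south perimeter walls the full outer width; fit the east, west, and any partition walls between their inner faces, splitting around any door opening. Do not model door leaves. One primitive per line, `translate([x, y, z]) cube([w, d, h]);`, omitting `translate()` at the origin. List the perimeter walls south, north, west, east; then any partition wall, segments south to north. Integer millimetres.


cube([4500, 100, 2450]);
translate([0, 2400, 0]) cube([4500, 100, 2450]);
translate([0, 100, 0]) cube([100, 2300, 2450]);
translate([4400, 100, 0]) cube([100, 2300, 2450]);
translate([2000, 100, 0]) cube([100, 500, 2450]);
translate([2000, 1850, 0]) cube([100, 550, 2450]);
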